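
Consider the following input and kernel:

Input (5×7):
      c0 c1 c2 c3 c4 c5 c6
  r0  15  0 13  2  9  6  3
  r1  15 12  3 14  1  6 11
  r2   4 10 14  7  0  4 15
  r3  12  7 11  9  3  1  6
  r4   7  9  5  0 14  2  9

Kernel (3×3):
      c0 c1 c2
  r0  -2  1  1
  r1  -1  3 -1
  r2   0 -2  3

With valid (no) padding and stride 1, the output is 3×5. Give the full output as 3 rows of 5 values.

23 -9 9 6 34
16 23 7 -35 28
11 8 34 -33 36

Output[0,0]: The receptive field on the input at this output position is [15 0 13 / 15 12 3 / 4 10 14]. Elementwise product with the kernel and sum: 15·-2 + 0·1 + 13·1 + 15·-1 + 12·3 + 3·-1 + 10·-2 + 14·3.
Output[0,1]: The receptive field on the input at this output position is [0 13 2 / 12 3 14 / 10 14 7]. Elementwise product with the kernel and sum: 0·-2 + 13·1 + 2·1 + 12·-1 + 3·3 + 14·-1 + 14·-2 + 7·3.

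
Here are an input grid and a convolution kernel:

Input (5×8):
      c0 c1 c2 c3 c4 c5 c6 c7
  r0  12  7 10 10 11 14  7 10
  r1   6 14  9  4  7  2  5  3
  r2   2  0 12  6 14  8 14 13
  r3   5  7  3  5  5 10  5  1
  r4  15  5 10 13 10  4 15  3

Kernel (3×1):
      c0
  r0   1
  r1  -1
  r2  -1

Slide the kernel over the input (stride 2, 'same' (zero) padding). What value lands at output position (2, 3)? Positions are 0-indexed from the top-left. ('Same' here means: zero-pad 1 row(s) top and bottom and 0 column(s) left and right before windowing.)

The receptive field on the zero-padded input at this output position is [5 / 15 / 0]. Elementwise product with the kernel and sum: 5·1 + 15·-1 + 0·-1.

-10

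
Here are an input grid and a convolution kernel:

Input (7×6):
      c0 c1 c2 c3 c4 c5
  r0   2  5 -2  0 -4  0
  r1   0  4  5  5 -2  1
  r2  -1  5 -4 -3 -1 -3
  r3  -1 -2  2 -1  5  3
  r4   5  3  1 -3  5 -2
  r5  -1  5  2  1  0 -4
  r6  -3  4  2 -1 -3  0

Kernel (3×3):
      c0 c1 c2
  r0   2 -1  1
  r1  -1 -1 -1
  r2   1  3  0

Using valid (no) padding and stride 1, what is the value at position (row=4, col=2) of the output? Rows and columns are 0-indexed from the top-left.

6

The receptive field on the input at this output position is [1 -3 5 / 2 1 0 / 2 -1 -3]. Elementwise product with the kernel and sum: 1·2 + -3·-1 + 5·1 + 2·-1 + 1·-1 + 0·-1 + 2·1 + -1·3.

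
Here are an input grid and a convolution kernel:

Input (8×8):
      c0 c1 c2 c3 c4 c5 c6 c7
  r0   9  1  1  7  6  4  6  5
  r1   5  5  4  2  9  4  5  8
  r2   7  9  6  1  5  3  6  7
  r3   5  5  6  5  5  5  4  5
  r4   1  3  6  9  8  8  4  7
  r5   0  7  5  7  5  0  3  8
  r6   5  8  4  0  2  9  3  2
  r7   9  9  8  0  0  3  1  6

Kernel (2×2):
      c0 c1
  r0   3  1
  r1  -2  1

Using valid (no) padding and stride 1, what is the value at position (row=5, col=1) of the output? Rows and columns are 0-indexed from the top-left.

The receptive field on the input at this output position is [7 5 / 8 4]. Elementwise product with the kernel and sum: 7·3 + 5·1 + 8·-2 + 4·1.

14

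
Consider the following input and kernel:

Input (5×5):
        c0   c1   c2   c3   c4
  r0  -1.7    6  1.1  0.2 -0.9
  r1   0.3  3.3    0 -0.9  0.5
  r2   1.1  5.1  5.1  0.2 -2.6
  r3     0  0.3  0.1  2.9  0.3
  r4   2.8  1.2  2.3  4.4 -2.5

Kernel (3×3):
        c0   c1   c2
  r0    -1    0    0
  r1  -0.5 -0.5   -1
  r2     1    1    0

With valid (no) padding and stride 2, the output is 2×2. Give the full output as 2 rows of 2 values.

6.1 4.15
2.65 -0.2

Output[0,0]: The receptive field on the input at this output position is [-1.7 6 1.1 / 0.3 3.3 0 / 1.1 5.1 5.1]. Elementwise product with the kernel and sum: -1.7·-1 + 0.3·-0.5 + 3.3·-0.5 + 0·-1 + 1.1·1 + 5.1·1.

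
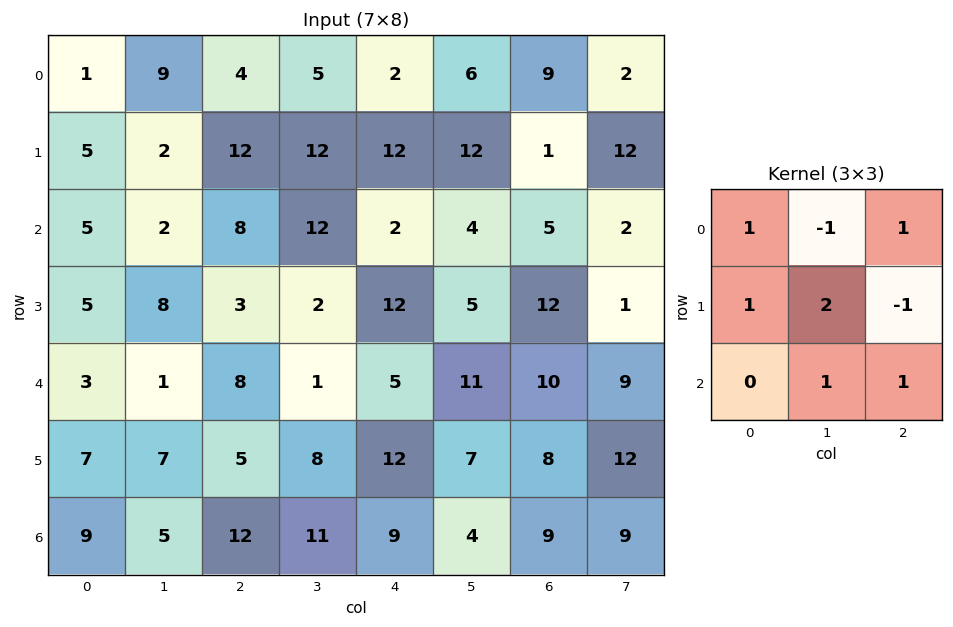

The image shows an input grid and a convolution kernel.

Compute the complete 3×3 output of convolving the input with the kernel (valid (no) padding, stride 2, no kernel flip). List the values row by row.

Output[0,0]: The receptive field on the input at this output position is [1 9 4 / 5 2 12 / 5 2 8]. Elementwise product with the kernel and sum: 1·1 + 9·-1 + 4·1 + 5·1 + 2·2 + 12·-1 + 2·1 + 8·1.

3 39 49
38 -1 34
43 41 35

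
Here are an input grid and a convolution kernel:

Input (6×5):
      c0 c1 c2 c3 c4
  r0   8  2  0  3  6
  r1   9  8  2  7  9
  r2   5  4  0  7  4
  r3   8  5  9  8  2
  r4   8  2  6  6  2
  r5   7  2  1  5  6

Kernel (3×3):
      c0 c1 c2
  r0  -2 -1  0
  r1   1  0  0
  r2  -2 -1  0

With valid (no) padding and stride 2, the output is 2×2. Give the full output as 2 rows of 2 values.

Output[0,0]: The receptive field on the input at this output position is [8 2 0 / 9 8 2 / 5 4 0]. Elementwise product with the kernel and sum: 8·-2 + 2·-1 + 9·1 + 5·-2 + 4·-1.

-23 -8
-24 -16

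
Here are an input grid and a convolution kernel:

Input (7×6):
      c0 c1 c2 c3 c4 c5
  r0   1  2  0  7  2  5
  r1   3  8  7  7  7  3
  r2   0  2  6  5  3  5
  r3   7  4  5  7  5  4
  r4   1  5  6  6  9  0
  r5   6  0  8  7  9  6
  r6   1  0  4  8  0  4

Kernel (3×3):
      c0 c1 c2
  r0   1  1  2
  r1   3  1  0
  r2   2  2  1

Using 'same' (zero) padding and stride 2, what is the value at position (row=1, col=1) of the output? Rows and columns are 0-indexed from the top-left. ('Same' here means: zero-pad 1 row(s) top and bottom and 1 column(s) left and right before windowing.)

The receptive field on the zero-padded input at this output position is [8 7 7 / 2 6 5 / 4 5 7]. Elementwise product with the kernel and sum: 8·1 + 7·1 + 7·2 + 2·3 + 6·1 + 4·2 + 5·2 + 7·1.

66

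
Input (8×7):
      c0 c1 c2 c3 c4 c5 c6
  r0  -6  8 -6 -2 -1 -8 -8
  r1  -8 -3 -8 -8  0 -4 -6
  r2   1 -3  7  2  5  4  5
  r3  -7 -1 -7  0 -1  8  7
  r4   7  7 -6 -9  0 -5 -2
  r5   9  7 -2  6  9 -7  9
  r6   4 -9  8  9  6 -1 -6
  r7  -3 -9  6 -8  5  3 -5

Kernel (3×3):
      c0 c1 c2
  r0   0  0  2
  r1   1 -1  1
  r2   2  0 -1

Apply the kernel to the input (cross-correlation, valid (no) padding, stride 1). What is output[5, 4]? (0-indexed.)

The receptive field on the input at this output position is [9 -7 9 / 6 -1 -6 / 5 3 -5]. Elementwise product with the kernel and sum: 9·2 + 6·1 + -1·-1 + -6·1 + 5·2 + -5·-1.

34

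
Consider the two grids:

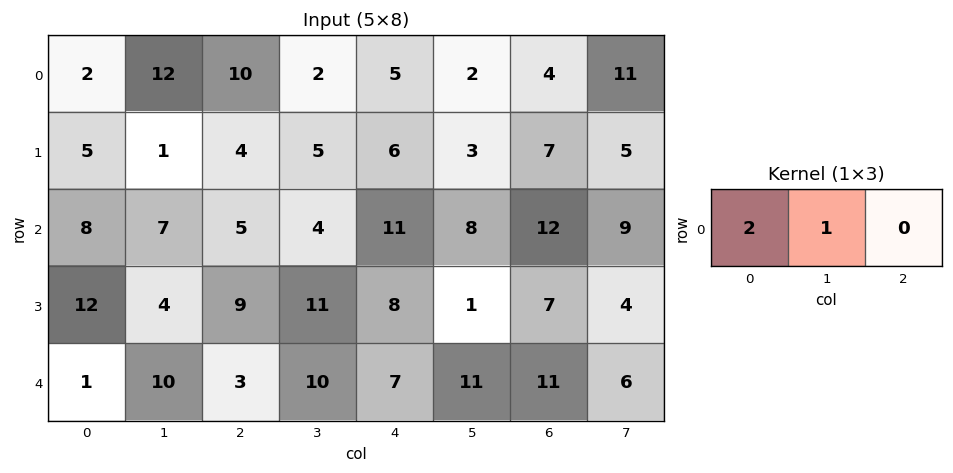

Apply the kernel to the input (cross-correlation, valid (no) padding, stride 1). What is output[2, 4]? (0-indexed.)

30

The receptive field on the input at this output position is [11 8 12]. Elementwise product with the kernel and sum: 11·2 + 8·1.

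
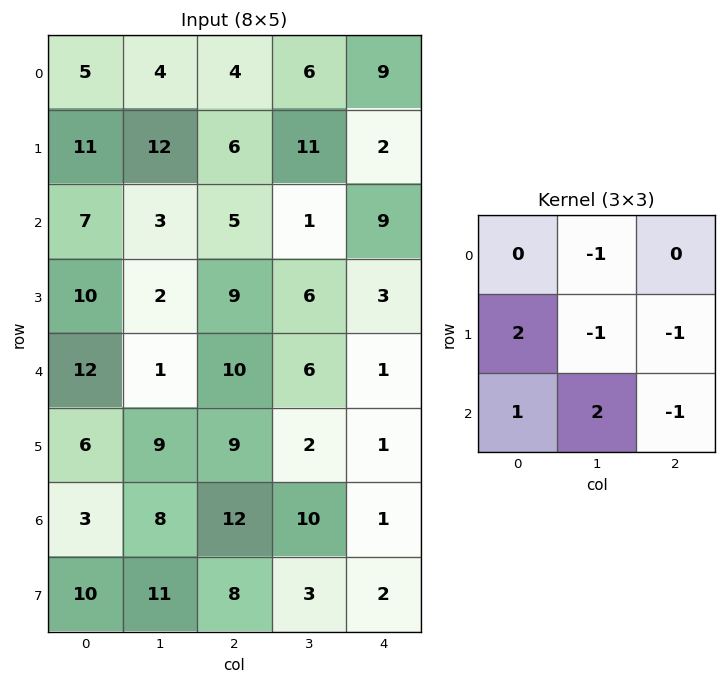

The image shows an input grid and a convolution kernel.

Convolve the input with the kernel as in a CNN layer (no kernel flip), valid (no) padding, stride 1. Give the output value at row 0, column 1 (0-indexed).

The receptive field on the input at this output position is [4 4 6 / 12 6 11 / 3 5 1]. Elementwise product with the kernel and sum: 4·-1 + 12·2 + 6·-1 + 11·-1 + 3·1 + 5·2 + 1·-1.

15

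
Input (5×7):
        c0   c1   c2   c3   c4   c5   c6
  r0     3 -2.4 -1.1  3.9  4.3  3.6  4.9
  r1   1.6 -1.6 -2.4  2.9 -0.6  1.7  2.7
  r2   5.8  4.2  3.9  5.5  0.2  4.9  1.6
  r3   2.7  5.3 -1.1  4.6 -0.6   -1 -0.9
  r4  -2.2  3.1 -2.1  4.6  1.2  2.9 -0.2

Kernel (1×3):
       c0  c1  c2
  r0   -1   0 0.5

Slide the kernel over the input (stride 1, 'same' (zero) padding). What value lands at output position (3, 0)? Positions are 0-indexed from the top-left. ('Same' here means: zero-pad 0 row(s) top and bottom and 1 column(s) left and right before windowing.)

The receptive field on the zero-padded input at this output position is [0 2.7 5.3]. Elementwise product with the kernel and sum: 0·-1 + 5.3·0.5.

2.65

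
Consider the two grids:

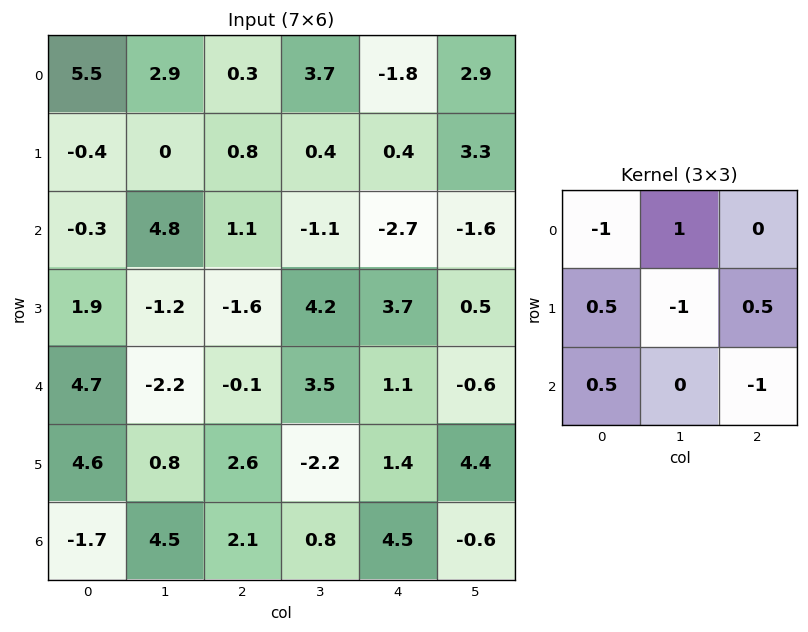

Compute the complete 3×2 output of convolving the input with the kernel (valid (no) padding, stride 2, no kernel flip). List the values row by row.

-3.65 6.85
8.9 -6.5
-7.05 4.35

Output[0,0]: The receptive field on the input at this output position is [5.5 2.9 0.3 / -0.4 0 0.8 / -0.3 4.8 1.1]. Elementwise product with the kernel and sum: 5.5·-1 + 2.9·1 + -0.4·0.5 + 0·-1 + 0.8·0.5 + -0.3·0.5 + 1.1·-1.
Output[0,1]: The receptive field on the input at this output position is [0.3 3.7 -1.8 / 0.8 0.4 0.4 / 1.1 -1.1 -2.7]. Elementwise product with the kernel and sum: 0.3·-1 + 3.7·1 + 0.8·0.5 + 0.4·-1 + 0.4·0.5 + 1.1·0.5 + -2.7·-1.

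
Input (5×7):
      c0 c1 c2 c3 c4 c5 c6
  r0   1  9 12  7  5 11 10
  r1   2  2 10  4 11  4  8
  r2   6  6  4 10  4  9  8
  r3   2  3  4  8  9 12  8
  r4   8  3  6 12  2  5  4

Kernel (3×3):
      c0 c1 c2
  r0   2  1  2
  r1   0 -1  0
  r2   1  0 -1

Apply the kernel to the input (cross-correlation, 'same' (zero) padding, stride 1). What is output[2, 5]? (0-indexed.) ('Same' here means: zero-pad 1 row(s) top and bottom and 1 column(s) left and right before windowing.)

The receptive field on the zero-padded input at this output position is [11 4 8 / 4 9 8 / 9 12 8]. Elementwise product with the kernel and sum: 11·2 + 4·1 + 8·2 + 9·-1 + 9·1 + 8·-1.

34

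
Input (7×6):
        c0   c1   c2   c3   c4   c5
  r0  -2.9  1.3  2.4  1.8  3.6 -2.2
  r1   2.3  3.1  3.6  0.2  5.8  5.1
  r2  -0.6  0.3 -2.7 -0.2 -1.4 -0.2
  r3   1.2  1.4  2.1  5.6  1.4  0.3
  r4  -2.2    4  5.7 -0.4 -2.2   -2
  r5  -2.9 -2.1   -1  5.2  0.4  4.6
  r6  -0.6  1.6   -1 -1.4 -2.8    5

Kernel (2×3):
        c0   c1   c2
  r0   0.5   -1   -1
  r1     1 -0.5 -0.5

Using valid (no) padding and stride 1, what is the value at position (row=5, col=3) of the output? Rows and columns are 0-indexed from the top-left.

-4.9

The receptive field on the input at this output position is [5.2 0.4 4.6 / -1.4 -2.8 5]. Elementwise product with the kernel and sum: 5.2·0.5 + 0.4·-1 + 4.6·-1 + -1.4·1 + -2.8·-0.5 + 5·-0.5.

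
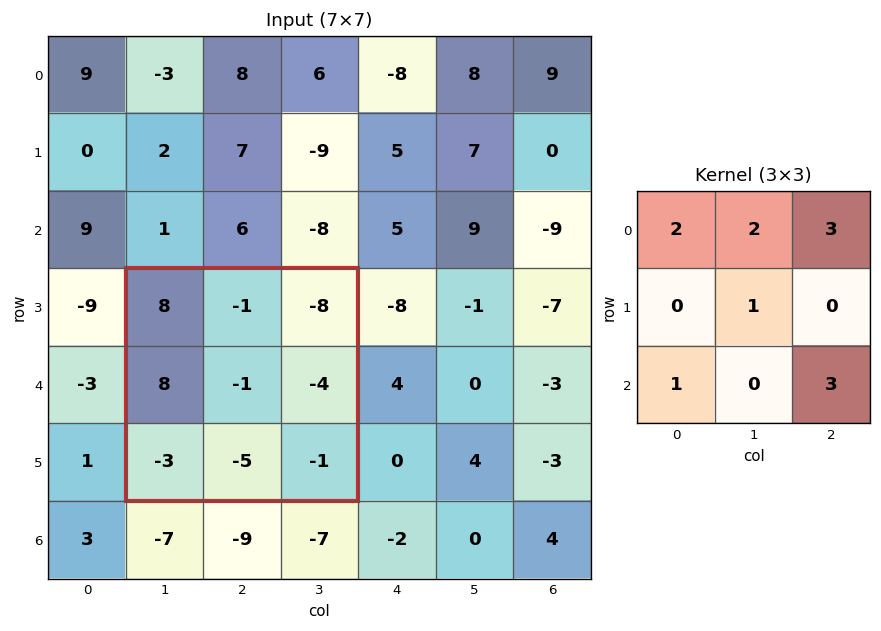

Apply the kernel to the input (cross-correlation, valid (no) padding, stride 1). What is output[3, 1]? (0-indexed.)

-17

The receptive field on the input at this output position is [8 -1 -8 / 8 -1 -4 / -3 -5 -1]. Elementwise product with the kernel and sum: 8·2 + -1·2 + -8·3 + -1·1 + -3·1 + -1·3.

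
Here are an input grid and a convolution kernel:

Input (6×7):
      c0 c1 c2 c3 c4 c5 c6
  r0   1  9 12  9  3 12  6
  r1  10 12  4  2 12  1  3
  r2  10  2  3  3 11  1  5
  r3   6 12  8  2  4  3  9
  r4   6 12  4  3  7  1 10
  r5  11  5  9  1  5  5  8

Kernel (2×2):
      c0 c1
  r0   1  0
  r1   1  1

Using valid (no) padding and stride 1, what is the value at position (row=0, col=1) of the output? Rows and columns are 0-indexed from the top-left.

25

The receptive field on the input at this output position is [9 12 / 12 4]. Elementwise product with the kernel and sum: 9·1 + 12·1 + 4·1.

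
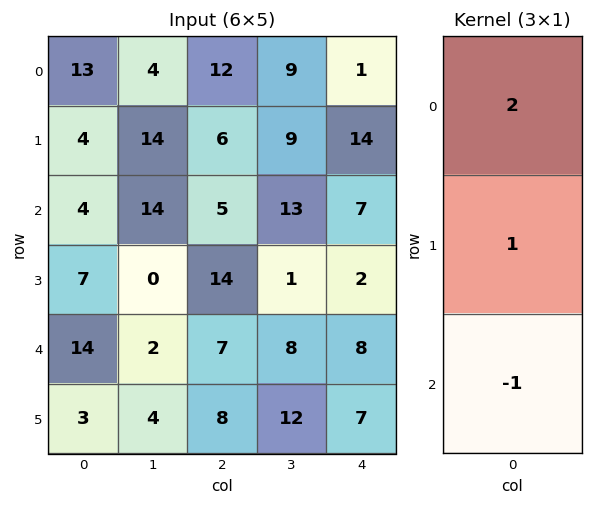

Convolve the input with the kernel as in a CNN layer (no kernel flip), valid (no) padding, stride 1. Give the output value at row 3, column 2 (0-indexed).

The receptive field on the input at this output position is [14 / 7 / 8]. Elementwise product with the kernel and sum: 14·2 + 7·1 + 8·-1.

27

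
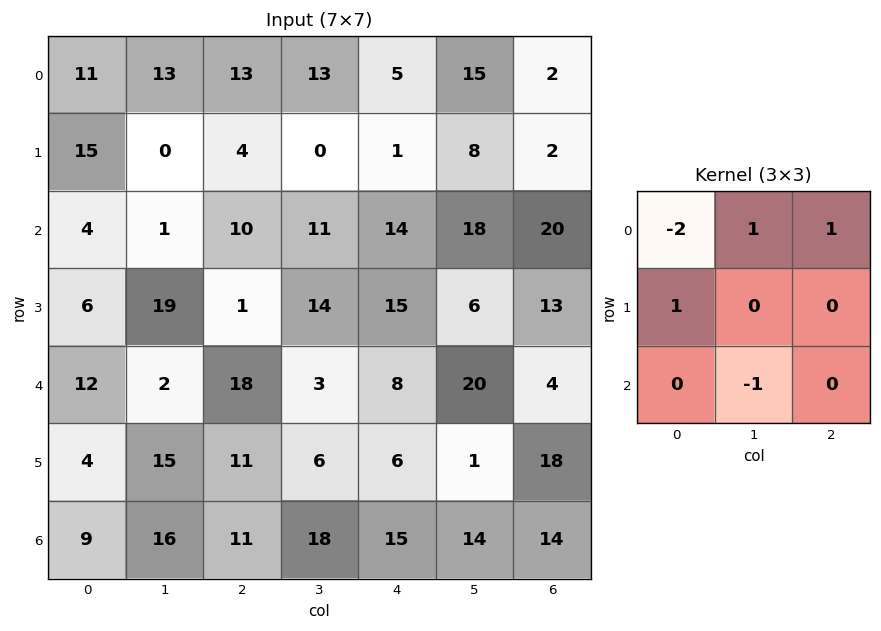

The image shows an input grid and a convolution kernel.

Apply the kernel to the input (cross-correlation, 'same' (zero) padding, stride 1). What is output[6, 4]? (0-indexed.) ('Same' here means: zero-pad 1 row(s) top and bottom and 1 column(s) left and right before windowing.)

The receptive field on the zero-padded input at this output position is [6 6 1 / 18 15 14 / 0 0 0]. Elementwise product with the kernel and sum: 6·-2 + 6·1 + 1·1 + 18·1 + 0·-1.

13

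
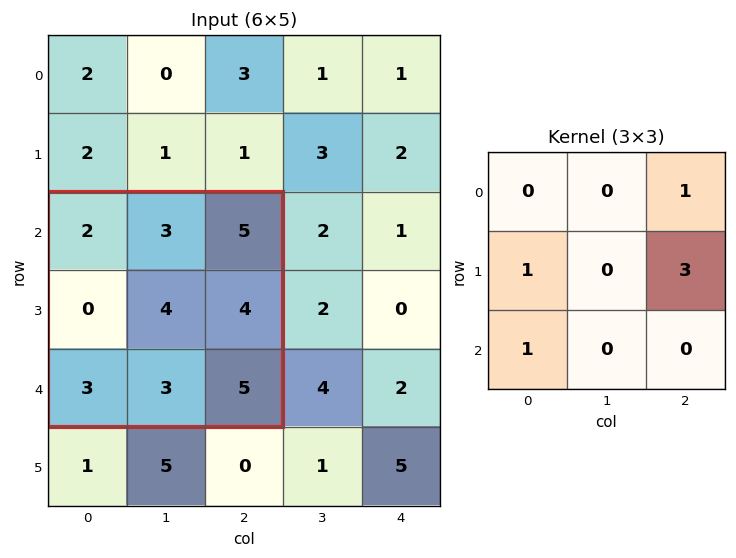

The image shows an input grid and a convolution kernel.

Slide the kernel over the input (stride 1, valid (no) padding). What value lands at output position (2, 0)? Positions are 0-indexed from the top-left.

20

The receptive field on the input at this output position is [2 3 5 / 0 4 4 / 3 3 5]. Elementwise product with the kernel and sum: 5·1 + 0·1 + 4·3 + 3·1.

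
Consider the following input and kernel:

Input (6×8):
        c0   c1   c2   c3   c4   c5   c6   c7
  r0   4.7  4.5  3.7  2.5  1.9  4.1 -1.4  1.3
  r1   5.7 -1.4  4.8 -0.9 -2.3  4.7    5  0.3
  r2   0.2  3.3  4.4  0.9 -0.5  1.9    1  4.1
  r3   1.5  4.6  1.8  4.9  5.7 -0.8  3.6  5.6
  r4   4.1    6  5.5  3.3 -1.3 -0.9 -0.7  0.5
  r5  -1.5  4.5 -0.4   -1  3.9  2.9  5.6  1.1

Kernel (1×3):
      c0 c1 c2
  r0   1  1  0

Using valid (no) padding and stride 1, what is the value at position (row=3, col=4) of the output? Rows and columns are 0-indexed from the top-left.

4.9

The receptive field on the input at this output position is [5.7 -0.8 3.6]. Elementwise product with the kernel and sum: 5.7·1 + -0.8·1.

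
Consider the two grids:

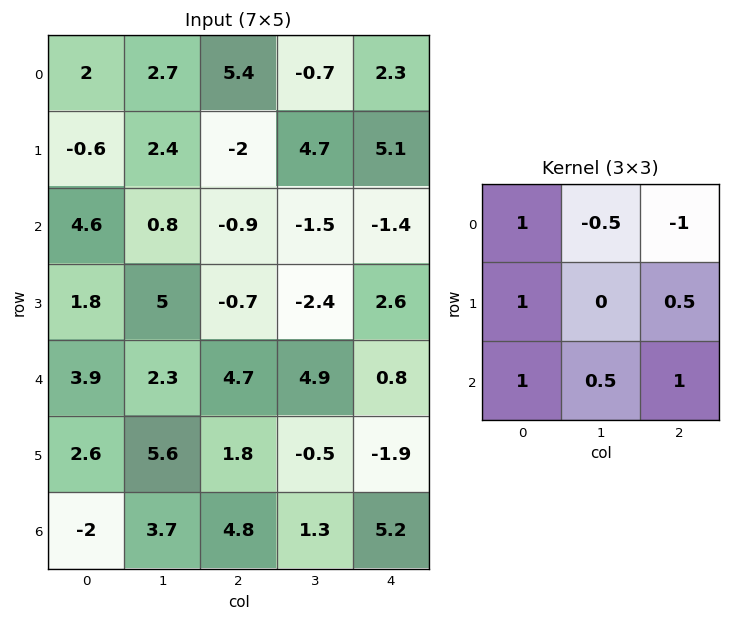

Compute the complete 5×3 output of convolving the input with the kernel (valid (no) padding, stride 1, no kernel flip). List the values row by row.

-2.25 4.3 0.95
7.95 1 -10.35
16.3 16.1 9.8
13.45 18.5 2.65
6.2 7.8 12.95

Output[0,0]: The receptive field on the input at this output position is [2 2.7 5.4 / -0.6 2.4 -2 / 4.6 0.8 -0.9]. Elementwise product with the kernel and sum: 2·1 + 2.7·-0.5 + 5.4·-1 + -0.6·1 + -2·0.5 + 4.6·1 + 0.8·0.5 + -0.9·1.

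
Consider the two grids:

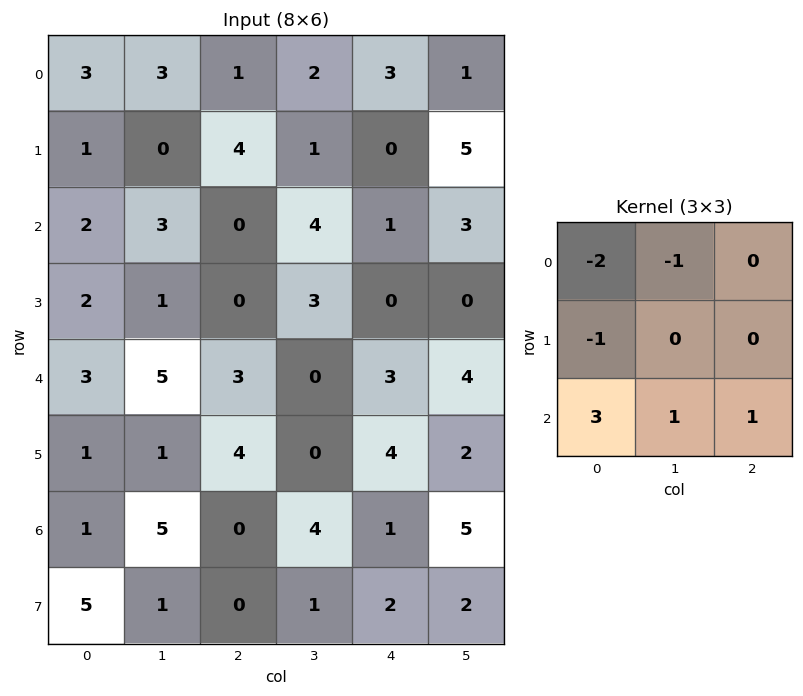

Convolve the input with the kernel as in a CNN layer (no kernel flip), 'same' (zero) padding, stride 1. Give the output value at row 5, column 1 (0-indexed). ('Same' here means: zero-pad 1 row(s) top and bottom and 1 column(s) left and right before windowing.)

-4

The receptive field on the zero-padded input at this output position is [3 5 3 / 1 1 4 / 1 5 0]. Elementwise product with the kernel and sum: 3·-2 + 5·-1 + 1·-1 + 1·3 + 5·1 + 0·1.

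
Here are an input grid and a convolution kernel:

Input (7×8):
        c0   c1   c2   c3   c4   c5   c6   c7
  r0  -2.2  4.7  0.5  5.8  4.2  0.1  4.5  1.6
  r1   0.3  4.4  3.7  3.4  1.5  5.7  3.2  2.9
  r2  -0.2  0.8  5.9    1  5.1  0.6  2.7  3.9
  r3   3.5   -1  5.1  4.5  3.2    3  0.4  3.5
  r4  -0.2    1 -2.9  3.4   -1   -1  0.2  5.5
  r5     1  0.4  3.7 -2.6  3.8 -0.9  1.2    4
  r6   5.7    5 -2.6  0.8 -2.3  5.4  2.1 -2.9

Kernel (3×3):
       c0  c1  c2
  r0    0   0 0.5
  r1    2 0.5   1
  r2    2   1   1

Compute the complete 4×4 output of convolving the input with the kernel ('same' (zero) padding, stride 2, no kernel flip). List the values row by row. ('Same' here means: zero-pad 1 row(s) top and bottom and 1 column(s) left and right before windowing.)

8.3 31.35 27.8 21.55
5.4 14.85 23.2 17.8
1.8 8.1 4.5 8.75
8.05 8.2 5.4 10.95

Output[0,0]: The receptive field on the zero-padded input at this output position is [0 0 0 / 0 -2.2 4.7 / 0 0.3 4.4]. Elementwise product with the kernel and sum: 0·0.5 + 0·2 + -2.2·0.5 + 4.7·1 + 0·2 + 0.3·1 + 4.4·1.
Output[0,1]: The receptive field on the zero-padded input at this output position is [0 0 0 / 4.7 0.5 5.8 / 4.4 3.7 3.4]. Elementwise product with the kernel and sum: 0·0.5 + 4.7·2 + 0.5·0.5 + 5.8·1 + 4.4·2 + 3.7·1 + 3.4·1.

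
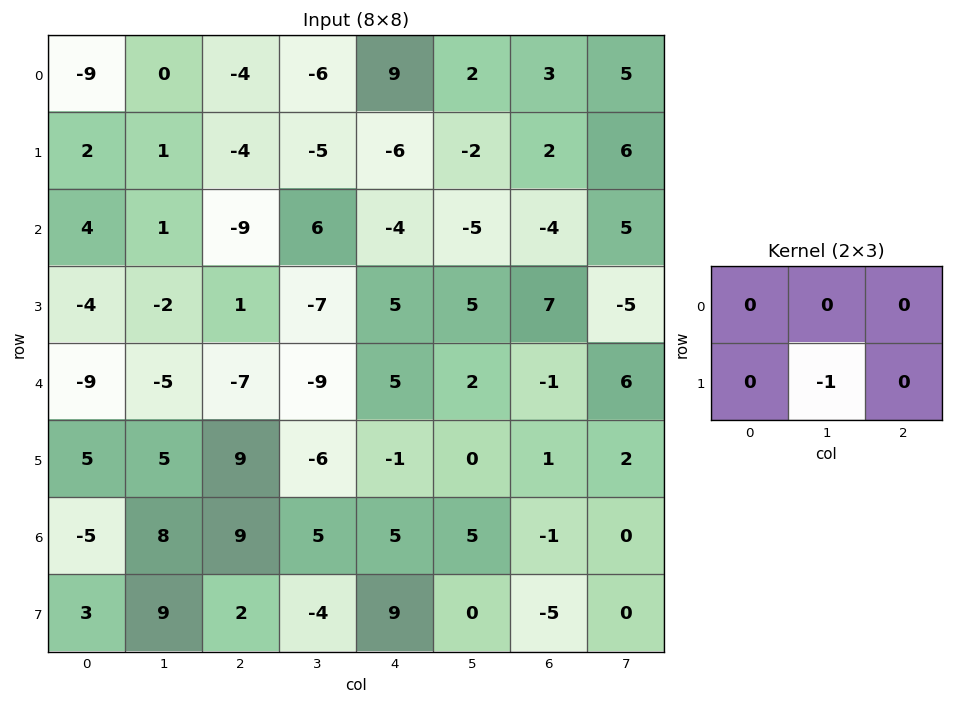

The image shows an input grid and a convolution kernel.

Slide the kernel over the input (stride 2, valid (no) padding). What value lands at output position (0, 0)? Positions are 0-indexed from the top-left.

-1

The receptive field on the input at this output position is [-9 0 -4 / 2 1 -4]. Elementwise product with the kernel and sum: 1·-1.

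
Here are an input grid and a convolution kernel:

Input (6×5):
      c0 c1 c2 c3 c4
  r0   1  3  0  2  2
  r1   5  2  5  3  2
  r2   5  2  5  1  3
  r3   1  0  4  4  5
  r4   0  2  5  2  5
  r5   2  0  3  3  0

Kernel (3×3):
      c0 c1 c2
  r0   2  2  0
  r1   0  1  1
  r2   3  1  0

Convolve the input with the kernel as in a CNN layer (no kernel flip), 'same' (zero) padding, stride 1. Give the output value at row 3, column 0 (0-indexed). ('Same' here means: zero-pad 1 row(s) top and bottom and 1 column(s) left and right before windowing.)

The receptive field on the zero-padded input at this output position is [0 5 2 / 0 1 0 / 0 0 2]. Elementwise product with the kernel and sum: 0·2 + 5·2 + 1·1 + 0·1 + 0·3 + 0·1.

11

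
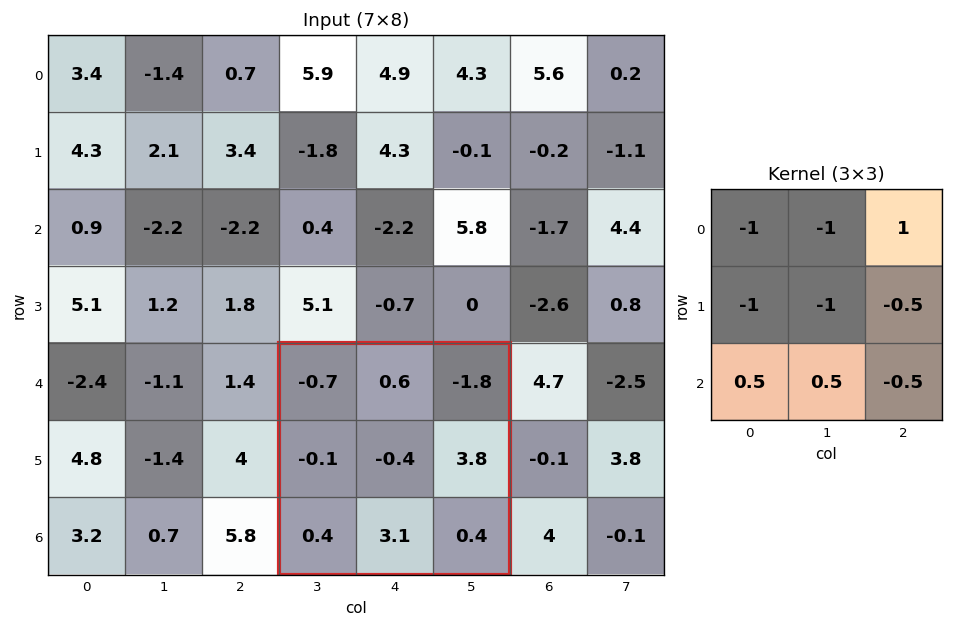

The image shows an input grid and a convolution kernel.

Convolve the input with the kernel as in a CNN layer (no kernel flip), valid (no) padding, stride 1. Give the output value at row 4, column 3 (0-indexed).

-1.55

The receptive field on the input at this output position is [-0.7 0.6 -1.8 / -0.1 -0.4 3.8 / 0.4 3.1 0.4]. Elementwise product with the kernel and sum: -0.7·-1 + 0.6·-1 + -1.8·1 + -0.1·-1 + -0.4·-1 + 3.8·-0.5 + 0.4·0.5 + 3.1·0.5 + 0.4·-0.5.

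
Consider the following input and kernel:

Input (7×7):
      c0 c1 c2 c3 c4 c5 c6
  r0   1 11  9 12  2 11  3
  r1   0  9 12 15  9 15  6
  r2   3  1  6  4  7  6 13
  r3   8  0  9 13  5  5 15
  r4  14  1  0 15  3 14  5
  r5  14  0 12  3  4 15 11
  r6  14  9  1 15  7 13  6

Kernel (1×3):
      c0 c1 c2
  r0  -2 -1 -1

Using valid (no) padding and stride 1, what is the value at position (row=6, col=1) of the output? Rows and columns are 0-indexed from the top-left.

The receptive field on the input at this output position is [9 1 15]. Elementwise product with the kernel and sum: 9·-2 + 1·-1 + 15·-1.

-34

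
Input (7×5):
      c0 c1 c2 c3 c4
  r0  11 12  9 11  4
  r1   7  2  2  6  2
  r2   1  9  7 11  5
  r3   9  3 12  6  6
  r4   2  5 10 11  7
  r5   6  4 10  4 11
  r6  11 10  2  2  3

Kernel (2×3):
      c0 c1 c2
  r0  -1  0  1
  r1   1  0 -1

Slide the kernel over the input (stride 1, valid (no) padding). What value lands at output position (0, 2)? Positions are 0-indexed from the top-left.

-5

The receptive field on the input at this output position is [9 11 4 / 2 6 2]. Elementwise product with the kernel and sum: 9·-1 + 4·1 + 2·1 + 2·-1.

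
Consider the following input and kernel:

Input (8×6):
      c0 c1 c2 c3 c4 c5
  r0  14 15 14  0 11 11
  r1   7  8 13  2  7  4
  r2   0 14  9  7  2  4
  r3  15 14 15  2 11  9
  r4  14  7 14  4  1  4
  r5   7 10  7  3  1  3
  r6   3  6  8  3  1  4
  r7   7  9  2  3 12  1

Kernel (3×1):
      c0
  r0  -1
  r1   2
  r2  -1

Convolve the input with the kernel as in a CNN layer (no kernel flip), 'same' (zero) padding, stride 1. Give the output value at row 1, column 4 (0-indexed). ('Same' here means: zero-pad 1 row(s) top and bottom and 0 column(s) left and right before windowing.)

1

The receptive field on the zero-padded input at this output position is [11 / 7 / 2]. Elementwise product with the kernel and sum: 11·-1 + 7·2 + 2·-1.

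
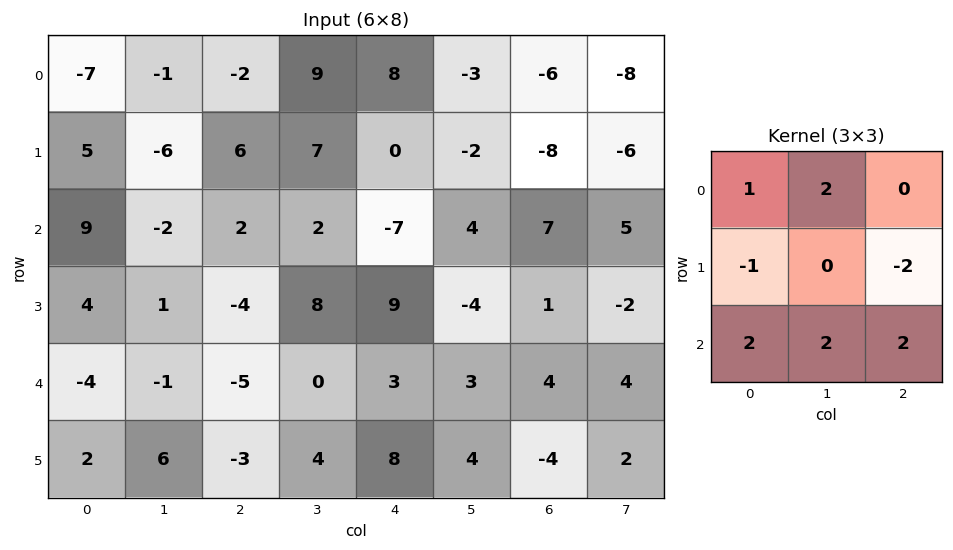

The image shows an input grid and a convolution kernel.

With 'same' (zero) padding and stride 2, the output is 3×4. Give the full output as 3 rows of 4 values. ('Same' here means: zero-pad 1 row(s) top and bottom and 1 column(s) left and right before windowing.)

Output[0,0]: The receptive field on the zero-padded input at this output position is [0 0 0 / 0 -7 -1 / 0 5 -6]. Elementwise product with the kernel and sum: 0·1 + 0·2 + 0·-1 + -1·-2 + 0·2 + 5·2 + -6·2.

0 -3 7 -13
24 14 23 -42
26 8 52 -9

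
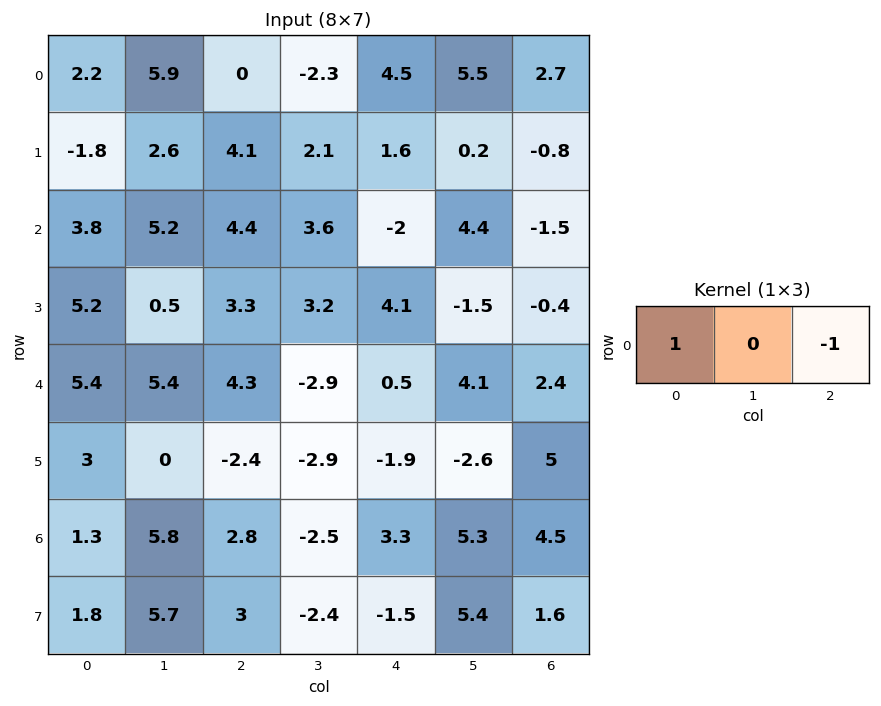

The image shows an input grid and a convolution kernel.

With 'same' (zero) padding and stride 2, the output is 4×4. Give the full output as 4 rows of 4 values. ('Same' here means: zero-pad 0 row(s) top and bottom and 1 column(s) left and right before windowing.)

Output[0,0]: The receptive field on the zero-padded input at this output position is [0 2.2 5.9]. Elementwise product with the kernel and sum: 0·1 + 5.9·-1.

-5.9 8.2 -7.8 5.5
-5.2 1.6 -0.8 4.4
-5.4 8.3 -7 4.1
-5.8 8.3 -7.8 5.3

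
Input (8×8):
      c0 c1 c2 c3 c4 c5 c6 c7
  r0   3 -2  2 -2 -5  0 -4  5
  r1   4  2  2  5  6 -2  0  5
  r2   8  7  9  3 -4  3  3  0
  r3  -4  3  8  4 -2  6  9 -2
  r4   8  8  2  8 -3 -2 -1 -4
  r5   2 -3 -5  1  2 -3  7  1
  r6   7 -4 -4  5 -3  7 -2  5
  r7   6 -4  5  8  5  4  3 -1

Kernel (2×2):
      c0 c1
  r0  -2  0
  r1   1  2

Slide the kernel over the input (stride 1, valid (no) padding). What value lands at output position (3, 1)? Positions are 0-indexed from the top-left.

The receptive field on the input at this output position is [3 8 / 8 2]. Elementwise product with the kernel and sum: 3·-2 + 8·1 + 2·2.

6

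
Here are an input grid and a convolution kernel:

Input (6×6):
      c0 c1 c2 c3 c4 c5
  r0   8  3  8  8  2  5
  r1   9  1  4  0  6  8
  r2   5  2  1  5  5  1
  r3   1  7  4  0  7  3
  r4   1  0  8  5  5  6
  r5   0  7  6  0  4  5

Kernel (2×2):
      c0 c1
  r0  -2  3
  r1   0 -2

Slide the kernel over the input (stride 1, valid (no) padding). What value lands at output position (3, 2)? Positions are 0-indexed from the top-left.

The receptive field on the input at this output position is [4 0 / 8 5]. Elementwise product with the kernel and sum: 4·-2 + 0·3 + 5·-2.

-18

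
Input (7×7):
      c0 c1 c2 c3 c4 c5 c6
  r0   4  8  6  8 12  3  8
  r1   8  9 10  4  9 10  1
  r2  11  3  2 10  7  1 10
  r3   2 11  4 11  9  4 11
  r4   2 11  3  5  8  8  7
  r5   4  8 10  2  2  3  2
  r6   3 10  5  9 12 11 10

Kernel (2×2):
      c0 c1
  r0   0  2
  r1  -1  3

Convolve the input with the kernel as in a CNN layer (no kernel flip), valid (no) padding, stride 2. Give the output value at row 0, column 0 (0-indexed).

35

The receptive field on the input at this output position is [4 8 / 8 9]. Elementwise product with the kernel and sum: 8·2 + 8·-1 + 9·3.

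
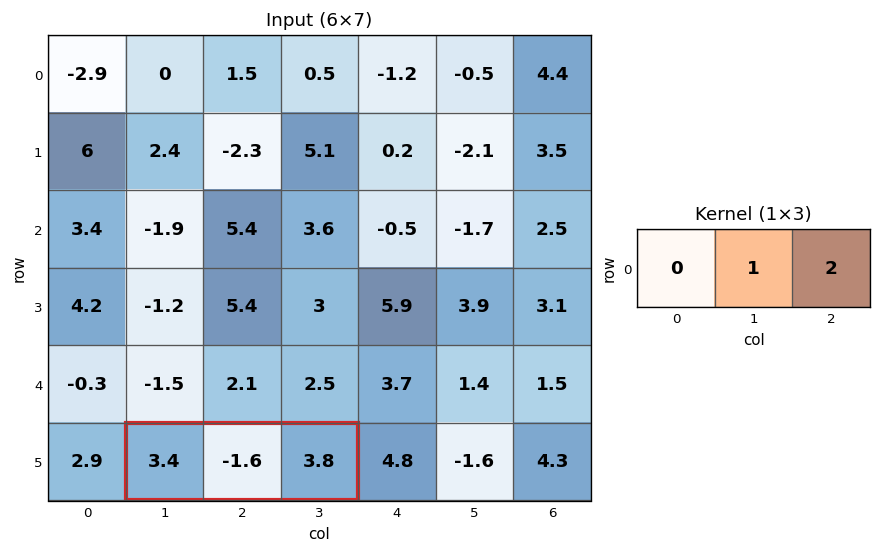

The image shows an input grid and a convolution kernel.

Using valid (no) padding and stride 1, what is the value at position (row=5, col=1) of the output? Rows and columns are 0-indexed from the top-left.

The receptive field on the input at this output position is [3.4 -1.6 3.8]. Elementwise product with the kernel and sum: -1.6·1 + 3.8·2.

6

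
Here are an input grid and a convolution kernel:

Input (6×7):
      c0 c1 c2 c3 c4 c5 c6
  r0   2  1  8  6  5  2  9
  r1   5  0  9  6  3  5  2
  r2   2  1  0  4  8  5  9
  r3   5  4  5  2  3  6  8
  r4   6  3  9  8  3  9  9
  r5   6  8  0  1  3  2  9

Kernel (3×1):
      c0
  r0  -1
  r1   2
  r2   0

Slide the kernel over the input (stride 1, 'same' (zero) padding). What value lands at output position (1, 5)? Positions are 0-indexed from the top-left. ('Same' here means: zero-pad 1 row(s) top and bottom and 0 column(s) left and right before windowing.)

The receptive field on the zero-padded input at this output position is [2 / 5 / 5]. Elementwise product with the kernel and sum: 2·-1 + 5·2.

8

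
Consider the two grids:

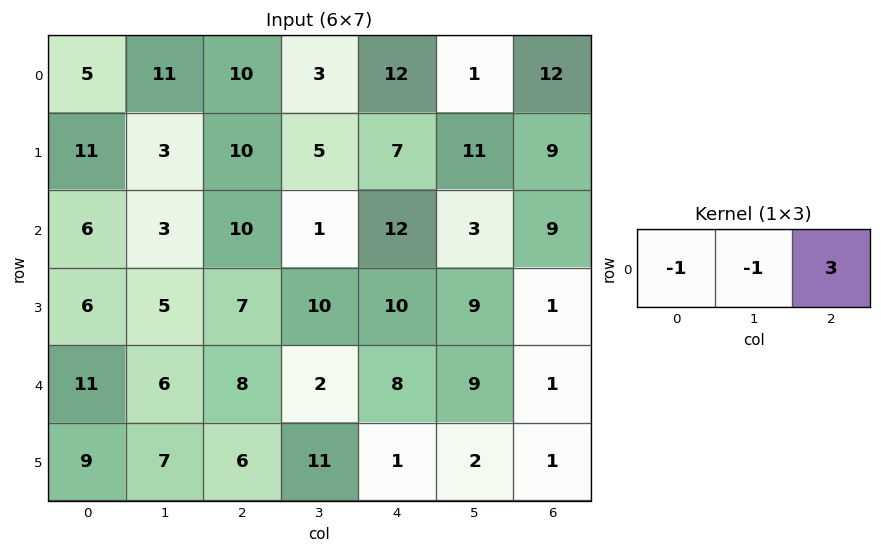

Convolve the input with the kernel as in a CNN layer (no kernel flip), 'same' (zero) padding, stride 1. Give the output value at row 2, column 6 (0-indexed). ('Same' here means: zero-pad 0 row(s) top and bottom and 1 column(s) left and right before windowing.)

-12

The receptive field on the zero-padded input at this output position is [3 9 0]. Elementwise product with the kernel and sum: 3·-1 + 9·-1 + 0·3.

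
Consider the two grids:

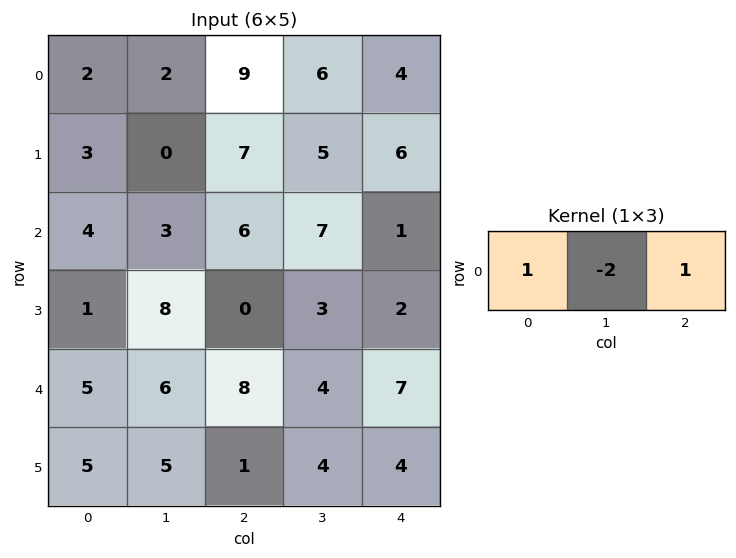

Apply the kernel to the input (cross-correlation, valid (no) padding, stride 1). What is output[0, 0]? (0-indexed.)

7

The receptive field on the input at this output position is [2 2 9]. Elementwise product with the kernel and sum: 2·1 + 2·-2 + 9·1.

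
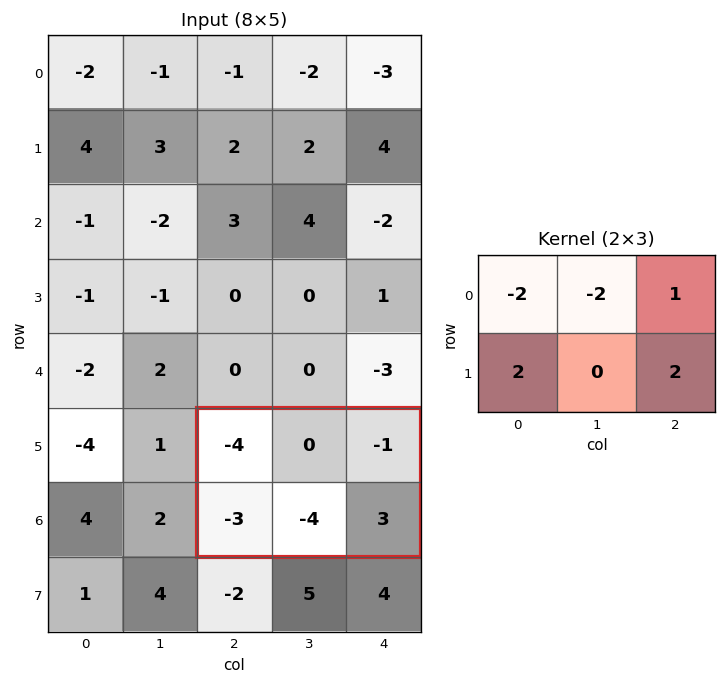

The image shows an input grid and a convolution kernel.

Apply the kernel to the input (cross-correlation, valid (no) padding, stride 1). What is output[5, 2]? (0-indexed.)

The receptive field on the input at this output position is [-4 0 -1 / -3 -4 3]. Elementwise product with the kernel and sum: -4·-2 + 0·-2 + -1·1 + -3·2 + 3·2.

7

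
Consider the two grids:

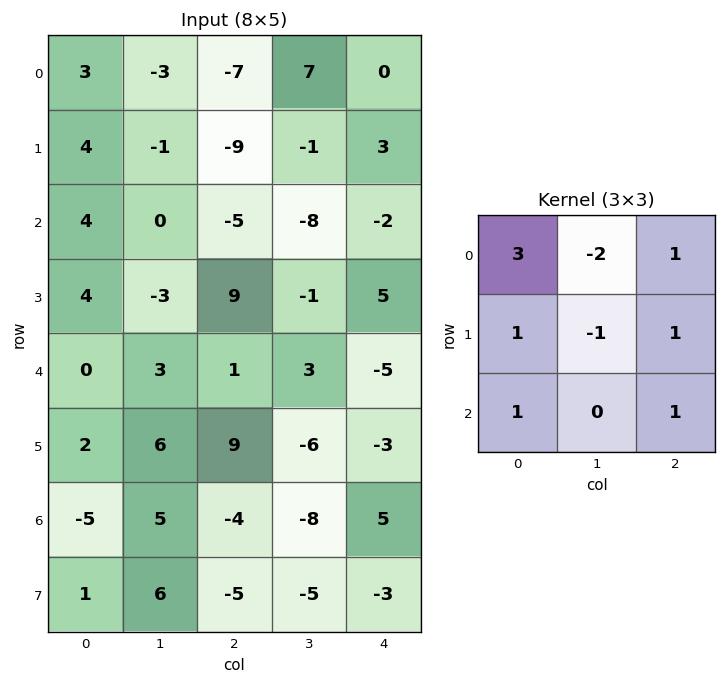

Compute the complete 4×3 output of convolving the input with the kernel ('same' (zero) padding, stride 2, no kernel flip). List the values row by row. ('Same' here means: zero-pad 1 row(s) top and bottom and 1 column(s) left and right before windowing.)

Output[0,0]: The receptive field on the zero-padded input at this output position is [0 0 0 / 0 3 -3 / 0 4 -1]. Elementwise product with the kernel and sum: 0·3 + 0·-2 + 0·1 + 0·1 + 3·-1 + -3·1 + 0·1 + -1·1.

-7 9 6
-16 7 -16
-2 -23 -11
18 -4 -30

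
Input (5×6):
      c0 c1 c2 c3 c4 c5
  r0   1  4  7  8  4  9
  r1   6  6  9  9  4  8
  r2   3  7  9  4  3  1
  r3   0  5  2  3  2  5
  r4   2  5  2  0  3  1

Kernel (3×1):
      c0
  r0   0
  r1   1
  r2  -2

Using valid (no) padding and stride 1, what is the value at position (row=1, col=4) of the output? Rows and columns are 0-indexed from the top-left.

-1

The receptive field on the input at this output position is [4 / 3 / 2]. Elementwise product with the kernel and sum: 3·1 + 2·-2.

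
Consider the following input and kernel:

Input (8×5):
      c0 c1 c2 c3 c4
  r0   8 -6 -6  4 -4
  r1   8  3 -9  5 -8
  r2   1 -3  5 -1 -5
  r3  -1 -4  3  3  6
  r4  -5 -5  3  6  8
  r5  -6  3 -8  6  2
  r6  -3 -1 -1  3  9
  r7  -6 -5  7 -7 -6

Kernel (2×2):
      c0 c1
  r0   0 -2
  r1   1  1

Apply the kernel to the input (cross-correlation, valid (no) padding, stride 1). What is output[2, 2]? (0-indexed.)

8

The receptive field on the input at this output position is [5 -1 / 3 3]. Elementwise product with the kernel and sum: -1·-2 + 3·1 + 3·1.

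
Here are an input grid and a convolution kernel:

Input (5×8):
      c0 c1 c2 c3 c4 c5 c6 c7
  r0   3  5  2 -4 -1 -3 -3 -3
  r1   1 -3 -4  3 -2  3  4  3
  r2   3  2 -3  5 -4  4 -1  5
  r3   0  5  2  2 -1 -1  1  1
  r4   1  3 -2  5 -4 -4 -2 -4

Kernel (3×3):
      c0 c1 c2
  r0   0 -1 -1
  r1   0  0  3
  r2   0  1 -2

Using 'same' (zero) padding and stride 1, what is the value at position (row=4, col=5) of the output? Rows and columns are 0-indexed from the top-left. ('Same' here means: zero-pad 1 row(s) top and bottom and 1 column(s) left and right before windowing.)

-6

The receptive field on the zero-padded input at this output position is [-1 -1 1 / -4 -4 -2 / 0 0 0]. Elementwise product with the kernel and sum: -1·-1 + 1·-1 + -2·3 + 0·1 + 0·-2.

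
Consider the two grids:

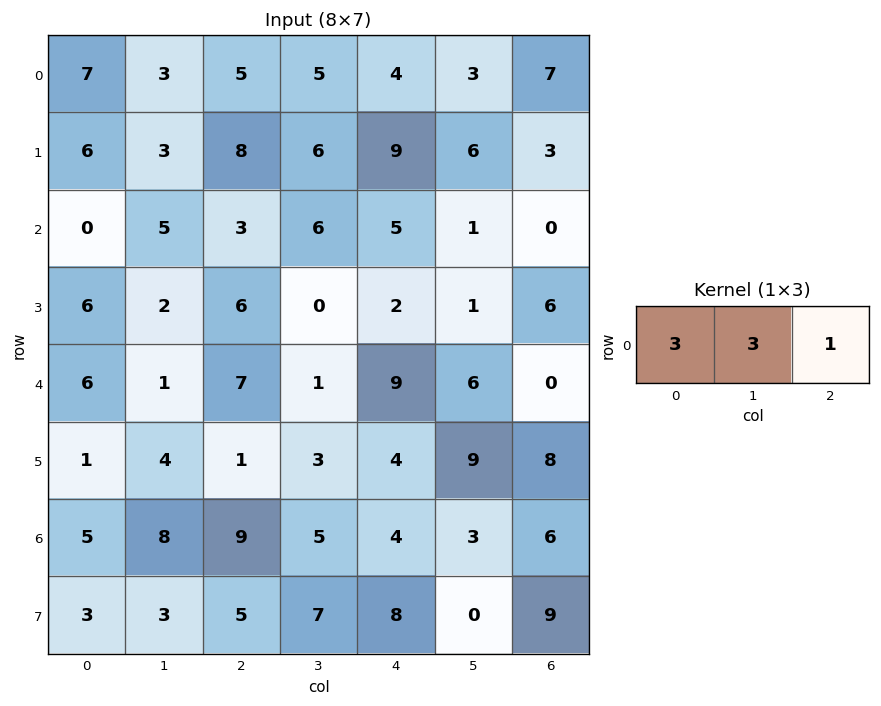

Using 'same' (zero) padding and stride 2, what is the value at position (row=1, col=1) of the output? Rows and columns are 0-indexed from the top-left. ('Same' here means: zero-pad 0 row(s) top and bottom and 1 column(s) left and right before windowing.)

30

The receptive field on the zero-padded input at this output position is [5 3 6]. Elementwise product with the kernel and sum: 5·3 + 3·3 + 6·1.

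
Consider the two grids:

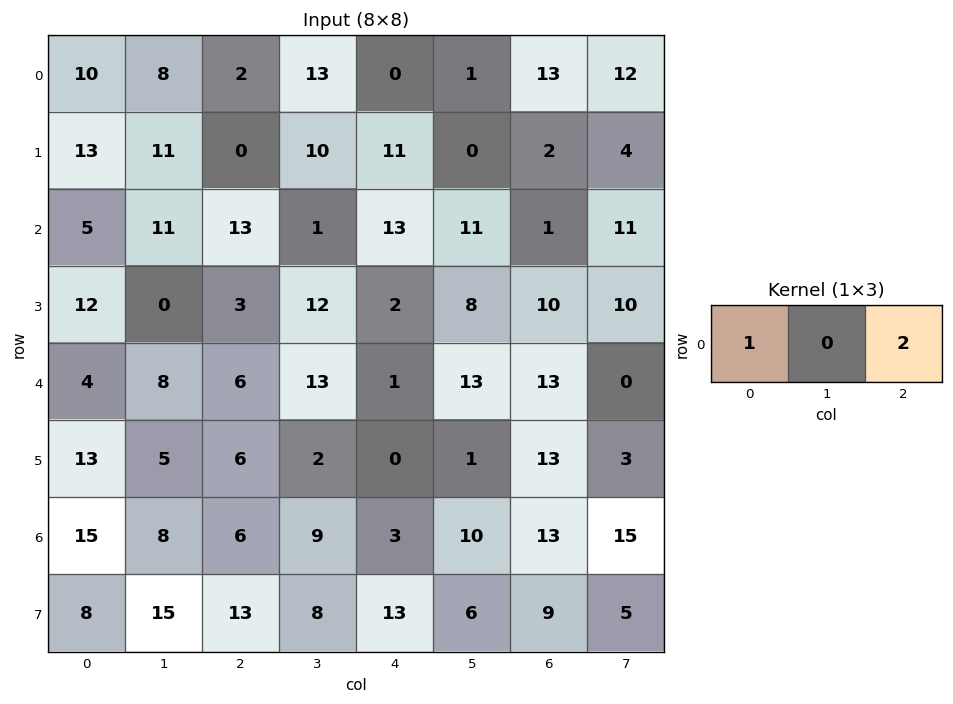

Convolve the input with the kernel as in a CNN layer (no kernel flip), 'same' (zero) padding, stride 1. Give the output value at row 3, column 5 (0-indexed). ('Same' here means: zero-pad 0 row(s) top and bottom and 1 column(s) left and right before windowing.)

22

The receptive field on the zero-padded input at this output position is [2 8 10]. Elementwise product with the kernel and sum: 2·1 + 10·2.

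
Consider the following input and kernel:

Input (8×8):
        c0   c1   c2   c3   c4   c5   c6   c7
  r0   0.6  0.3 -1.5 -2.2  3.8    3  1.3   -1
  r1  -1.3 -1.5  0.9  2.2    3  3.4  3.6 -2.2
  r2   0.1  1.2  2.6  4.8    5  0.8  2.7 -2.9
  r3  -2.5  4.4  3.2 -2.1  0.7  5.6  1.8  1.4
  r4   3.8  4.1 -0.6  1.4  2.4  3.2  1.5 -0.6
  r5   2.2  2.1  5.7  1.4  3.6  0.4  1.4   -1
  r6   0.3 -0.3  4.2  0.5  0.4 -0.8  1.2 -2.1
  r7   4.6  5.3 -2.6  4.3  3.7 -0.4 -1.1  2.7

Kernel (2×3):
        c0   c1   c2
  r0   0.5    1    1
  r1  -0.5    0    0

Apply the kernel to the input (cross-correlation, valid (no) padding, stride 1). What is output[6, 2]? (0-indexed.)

4.3

The receptive field on the input at this output position is [4.2 0.5 0.4 / -2.6 4.3 3.7]. Elementwise product with the kernel and sum: 4.2·0.5 + 0.5·1 + 0.4·1 + -2.6·-0.5.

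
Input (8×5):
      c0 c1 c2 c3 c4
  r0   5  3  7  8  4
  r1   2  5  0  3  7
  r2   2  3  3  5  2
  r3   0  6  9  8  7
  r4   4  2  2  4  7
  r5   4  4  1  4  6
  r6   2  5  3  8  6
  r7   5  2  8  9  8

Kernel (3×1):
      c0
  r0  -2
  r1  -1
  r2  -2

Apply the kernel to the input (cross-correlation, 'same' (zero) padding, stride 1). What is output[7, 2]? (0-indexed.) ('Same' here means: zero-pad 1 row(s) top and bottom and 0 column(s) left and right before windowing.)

-14

The receptive field on the zero-padded input at this output position is [3 / 8 / 0]. Elementwise product with the kernel and sum: 3·-2 + 8·-1 + 0·-2.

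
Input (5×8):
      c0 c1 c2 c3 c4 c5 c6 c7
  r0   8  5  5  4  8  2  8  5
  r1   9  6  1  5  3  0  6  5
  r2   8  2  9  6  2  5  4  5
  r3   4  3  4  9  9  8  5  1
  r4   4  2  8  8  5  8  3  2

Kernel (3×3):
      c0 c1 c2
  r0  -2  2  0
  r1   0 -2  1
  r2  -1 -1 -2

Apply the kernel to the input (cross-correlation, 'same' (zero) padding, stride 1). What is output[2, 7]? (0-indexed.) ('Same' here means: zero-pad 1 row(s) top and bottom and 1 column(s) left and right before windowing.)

-18

The receptive field on the zero-padded input at this output position is [6 5 0 / 4 5 0 / 5 1 0]. Elementwise product with the kernel and sum: 6·-2 + 5·2 + 5·-2 + 0·1 + 5·-1 + 1·-1 + 0·-2.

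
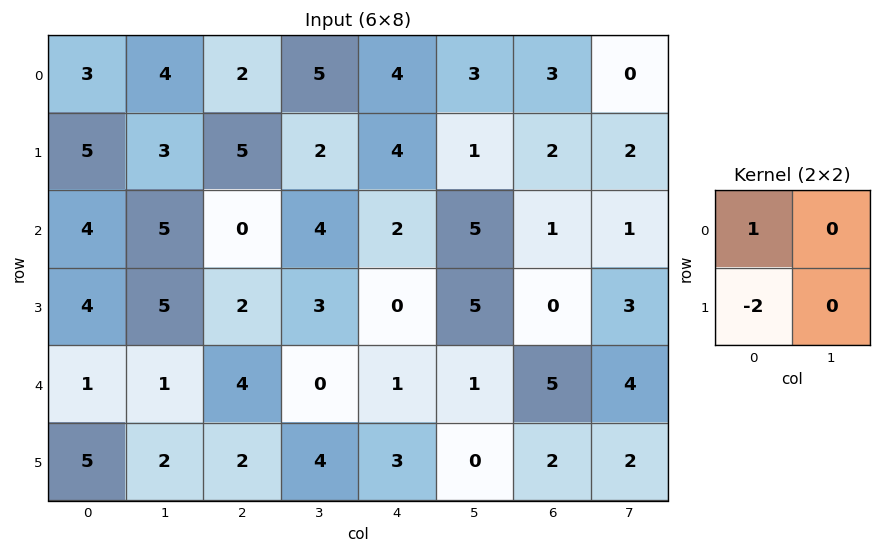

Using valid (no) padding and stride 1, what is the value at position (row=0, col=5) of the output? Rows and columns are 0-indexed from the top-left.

The receptive field on the input at this output position is [3 3 / 1 2]. Elementwise product with the kernel and sum: 3·1 + 1·-2.

1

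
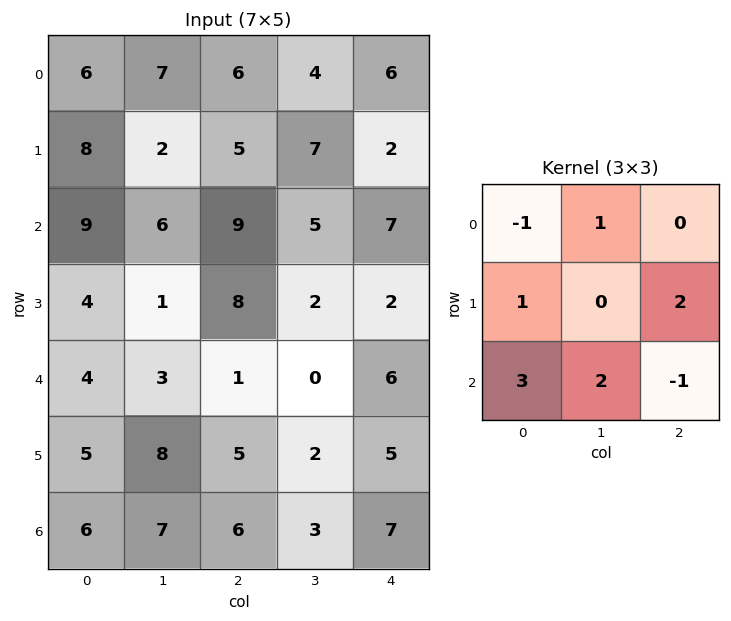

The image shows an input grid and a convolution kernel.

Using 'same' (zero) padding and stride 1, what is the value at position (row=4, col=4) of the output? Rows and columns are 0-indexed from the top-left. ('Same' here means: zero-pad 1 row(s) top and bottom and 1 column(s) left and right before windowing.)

16

The receptive field on the zero-padded input at this output position is [2 2 0 / 0 6 0 / 2 5 0]. Elementwise product with the kernel and sum: 2·-1 + 2·1 + 0·1 + 0·2 + 2·3 + 5·2 + 0·-1.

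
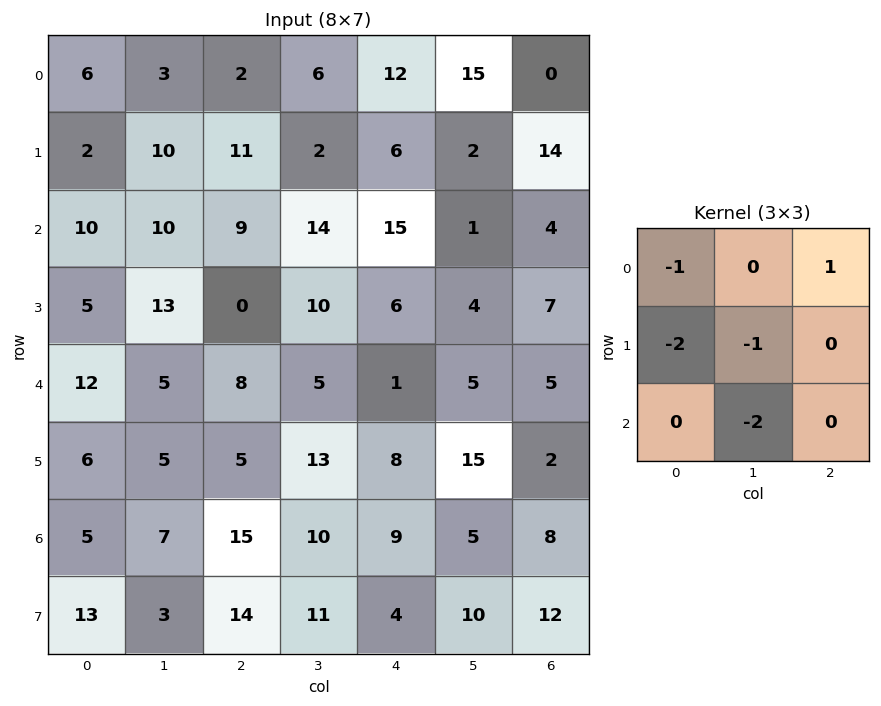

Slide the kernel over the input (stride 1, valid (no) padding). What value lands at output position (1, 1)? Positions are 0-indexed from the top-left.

-37

The receptive field on the input at this output position is [10 11 2 / 10 9 14 / 13 0 10]. Elementwise product with the kernel and sum: 10·-1 + 2·1 + 10·-2 + 9·-1 + 0·-2.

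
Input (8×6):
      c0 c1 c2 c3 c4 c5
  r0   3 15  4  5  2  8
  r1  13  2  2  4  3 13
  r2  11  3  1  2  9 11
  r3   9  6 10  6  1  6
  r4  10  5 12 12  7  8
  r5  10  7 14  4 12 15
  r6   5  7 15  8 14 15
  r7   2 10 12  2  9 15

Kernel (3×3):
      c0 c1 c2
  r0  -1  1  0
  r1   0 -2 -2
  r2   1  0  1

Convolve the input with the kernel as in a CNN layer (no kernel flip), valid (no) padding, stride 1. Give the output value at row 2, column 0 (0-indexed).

The receptive field on the input at this output position is [11 3 1 / 9 6 10 / 10 5 12]. Elementwise product with the kernel and sum: 11·-1 + 3·1 + 6·-2 + 10·-2 + 10·1 + 12·1.

-18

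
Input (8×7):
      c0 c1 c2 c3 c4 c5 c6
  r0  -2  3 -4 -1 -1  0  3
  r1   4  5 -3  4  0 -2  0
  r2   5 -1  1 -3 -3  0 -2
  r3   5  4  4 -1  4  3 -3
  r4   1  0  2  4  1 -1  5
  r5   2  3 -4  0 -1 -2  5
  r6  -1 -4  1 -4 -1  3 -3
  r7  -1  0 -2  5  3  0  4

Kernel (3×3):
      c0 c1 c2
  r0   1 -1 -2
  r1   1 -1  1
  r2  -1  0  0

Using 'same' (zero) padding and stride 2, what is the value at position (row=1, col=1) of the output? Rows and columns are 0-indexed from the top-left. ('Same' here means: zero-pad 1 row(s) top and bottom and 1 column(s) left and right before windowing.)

The receptive field on the zero-padded input at this output position is [5 -3 4 / -1 1 -3 / 4 4 -1]. Elementwise product with the kernel and sum: 5·1 + -3·-1 + 4·-2 + -1·1 + 1·-1 + -3·1 + 4·-1.

-9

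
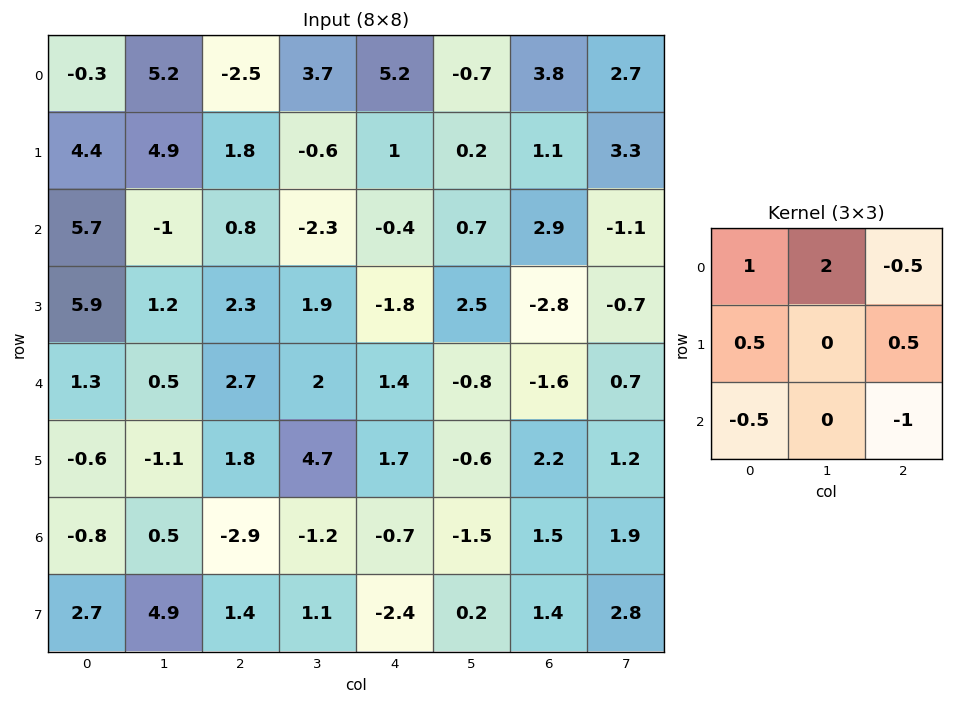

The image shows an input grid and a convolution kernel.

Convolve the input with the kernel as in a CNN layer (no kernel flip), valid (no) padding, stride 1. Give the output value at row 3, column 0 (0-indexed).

7.65

The receptive field on the input at this output position is [5.9 1.2 2.3 / 1.3 0.5 2.7 / -0.6 -1.1 1.8]. Elementwise product with the kernel and sum: 5.9·1 + 1.2·2 + 2.3·-0.5 + 1.3·0.5 + 2.7·0.5 + -0.6·-0.5 + 1.8·-1.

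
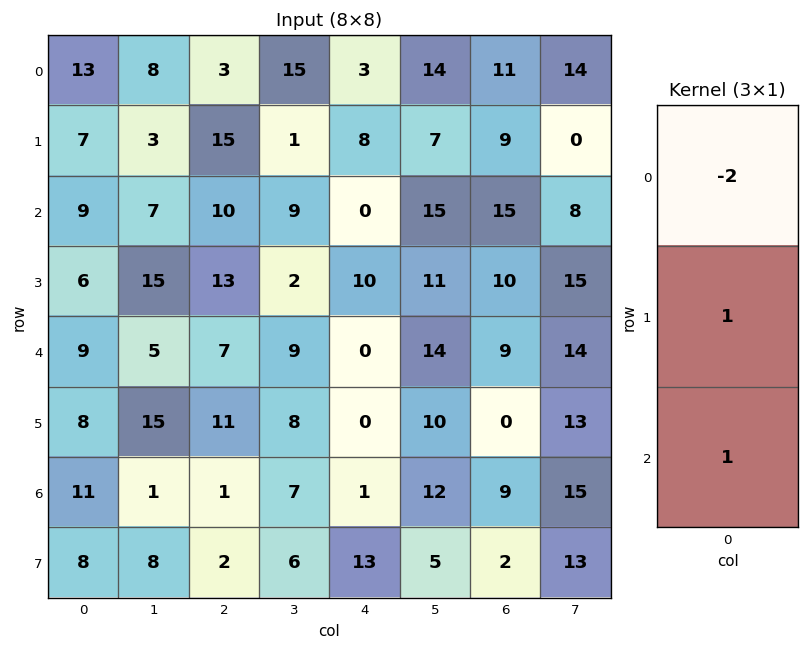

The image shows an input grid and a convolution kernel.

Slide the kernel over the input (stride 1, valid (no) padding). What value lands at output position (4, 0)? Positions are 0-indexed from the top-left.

The receptive field on the input at this output position is [9 / 8 / 11]. Elementwise product with the kernel and sum: 9·-2 + 8·1 + 11·1.

1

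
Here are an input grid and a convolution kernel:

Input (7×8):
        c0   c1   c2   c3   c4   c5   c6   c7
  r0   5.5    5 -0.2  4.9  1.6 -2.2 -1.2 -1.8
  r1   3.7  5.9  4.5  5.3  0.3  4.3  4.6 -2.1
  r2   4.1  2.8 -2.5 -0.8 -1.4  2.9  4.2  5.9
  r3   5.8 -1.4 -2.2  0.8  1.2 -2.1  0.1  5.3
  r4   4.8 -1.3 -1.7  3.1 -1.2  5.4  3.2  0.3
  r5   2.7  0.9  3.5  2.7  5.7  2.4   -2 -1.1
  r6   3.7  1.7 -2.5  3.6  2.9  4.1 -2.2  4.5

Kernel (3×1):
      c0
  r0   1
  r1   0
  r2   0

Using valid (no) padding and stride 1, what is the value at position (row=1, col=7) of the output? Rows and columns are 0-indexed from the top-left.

The receptive field on the input at this output position is [-2.1 / 5.9 / 5.3]. Elementwise product with the kernel and sum: -2.1·1.

-2.1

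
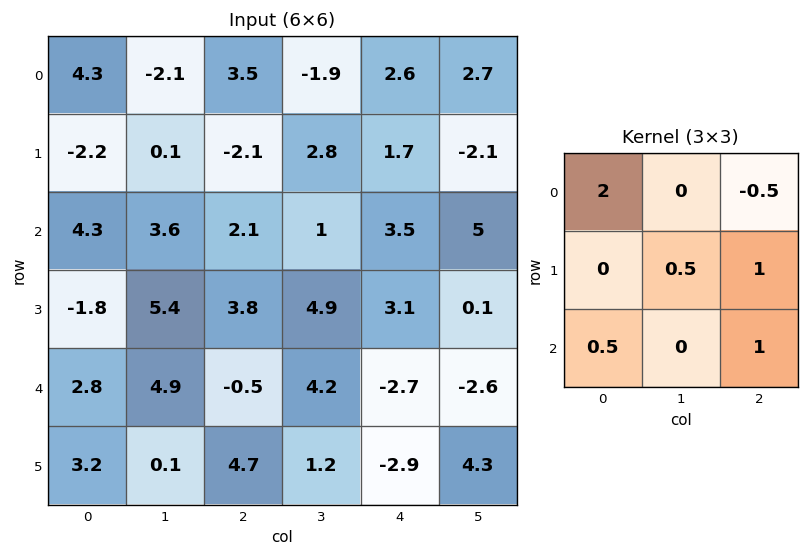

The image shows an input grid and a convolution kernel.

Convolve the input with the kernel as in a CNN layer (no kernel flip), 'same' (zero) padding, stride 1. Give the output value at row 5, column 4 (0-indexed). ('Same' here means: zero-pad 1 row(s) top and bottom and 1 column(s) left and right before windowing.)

The receptive field on the zero-padded input at this output position is [4.2 -2.7 -2.6 / 1.2 -2.9 4.3 / 0 0 0]. Elementwise product with the kernel and sum: 4.2·2 + -2.6·-0.5 + -2.9·0.5 + 4.3·1 + 0·0.5 + 0·1.

12.55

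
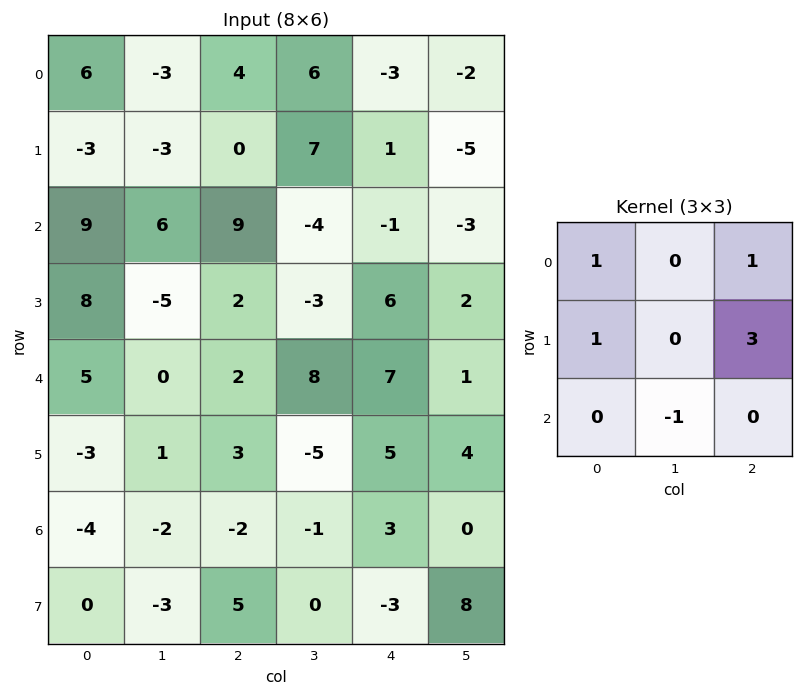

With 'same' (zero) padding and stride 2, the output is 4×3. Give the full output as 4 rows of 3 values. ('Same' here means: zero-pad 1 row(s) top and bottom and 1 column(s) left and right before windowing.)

Output[0,0]: The receptive field on the zero-padded input at this output position is [0 0 0 / 0 6 -3 / 0 -3 -3]. Elementwise product with the kernel and sum: 0·1 + 0·1 + 0·1 + -3·3 + -3·-1.

-6 15 -1
7 -4 -17
-2 13 5
-5 -14 1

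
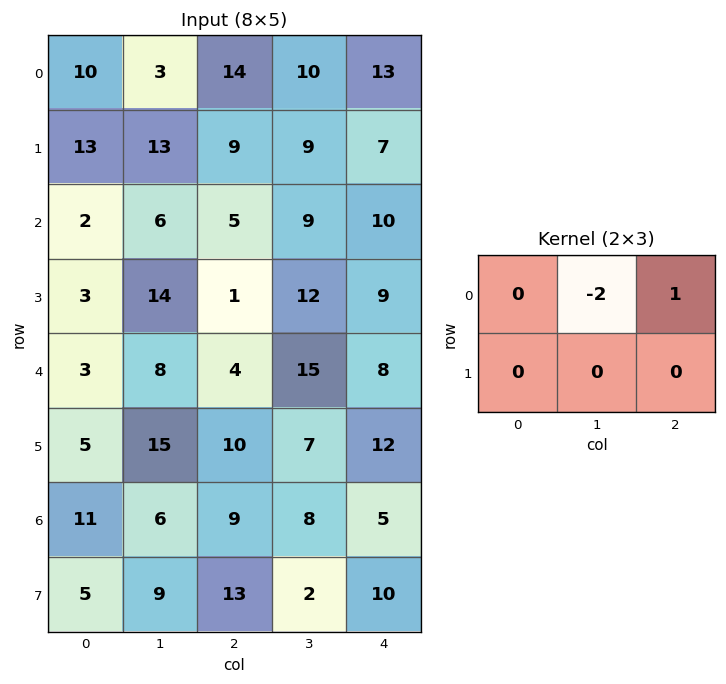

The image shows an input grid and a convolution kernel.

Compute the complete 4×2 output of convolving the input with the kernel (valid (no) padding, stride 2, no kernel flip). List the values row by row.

8 -7
-7 -8
-12 -22
-3 -11

Output[0,0]: The receptive field on the input at this output position is [10 3 14 / 13 13 9]. Elementwise product with the kernel and sum: 3·-2 + 14·1.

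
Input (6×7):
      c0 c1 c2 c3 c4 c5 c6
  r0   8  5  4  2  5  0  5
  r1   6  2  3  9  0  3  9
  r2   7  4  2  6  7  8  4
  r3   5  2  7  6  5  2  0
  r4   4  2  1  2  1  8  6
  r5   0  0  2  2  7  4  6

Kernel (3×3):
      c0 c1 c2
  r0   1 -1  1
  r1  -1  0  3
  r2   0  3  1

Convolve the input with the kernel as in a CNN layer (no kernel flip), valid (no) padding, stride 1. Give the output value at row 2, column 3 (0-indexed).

The receptive field on the input at this output position is [6 7 8 / 6 5 2 / 2 1 8]. Elementwise product with the kernel and sum: 6·1 + 7·-1 + 8·1 + 6·-1 + 2·3 + 1·3 + 8·1.

18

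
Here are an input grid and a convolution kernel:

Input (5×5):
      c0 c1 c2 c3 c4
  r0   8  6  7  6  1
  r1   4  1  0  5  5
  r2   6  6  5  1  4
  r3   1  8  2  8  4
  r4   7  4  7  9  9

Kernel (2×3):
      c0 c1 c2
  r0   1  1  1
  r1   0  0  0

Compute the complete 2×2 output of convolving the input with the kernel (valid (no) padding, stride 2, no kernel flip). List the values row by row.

Output[0,0]: The receptive field on the input at this output position is [8 6 7 / 4 1 0]. Elementwise product with the kernel and sum: 8·1 + 6·1 + 7·1.
Output[0,1]: The receptive field on the input at this output position is [7 6 1 / 0 5 5]. Elementwise product with the kernel and sum: 7·1 + 6·1 + 1·1.

21 14
17 10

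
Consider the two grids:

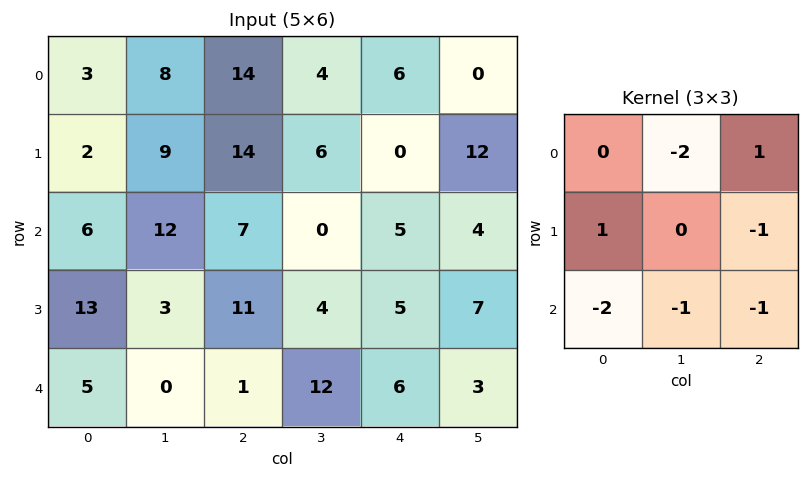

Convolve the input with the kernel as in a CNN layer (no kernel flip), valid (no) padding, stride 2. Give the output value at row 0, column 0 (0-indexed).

The receptive field on the input at this output position is [3 8 14 / 2 9 14 / 6 12 7]. Elementwise product with the kernel and sum: 8·-2 + 14·1 + 2·1 + 14·-1 + 6·-2 + 12·-1 + 7·-1.

-45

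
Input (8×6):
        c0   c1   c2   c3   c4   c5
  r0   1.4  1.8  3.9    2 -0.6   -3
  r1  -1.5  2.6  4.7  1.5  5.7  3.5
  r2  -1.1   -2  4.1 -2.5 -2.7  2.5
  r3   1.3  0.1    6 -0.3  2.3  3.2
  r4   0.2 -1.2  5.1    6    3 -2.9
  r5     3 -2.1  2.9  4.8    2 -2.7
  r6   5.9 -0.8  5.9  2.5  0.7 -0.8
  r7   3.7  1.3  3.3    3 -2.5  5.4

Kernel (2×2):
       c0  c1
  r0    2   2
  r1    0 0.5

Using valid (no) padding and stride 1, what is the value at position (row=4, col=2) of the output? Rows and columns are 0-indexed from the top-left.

The receptive field on the input at this output position is [5.1 6 / 2.9 4.8]. Elementwise product with the kernel and sum: 5.1·2 + 6·2 + 4.8·0.5.

24.6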